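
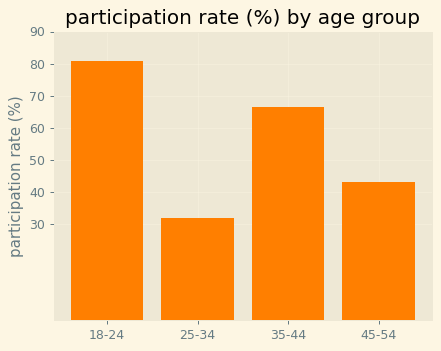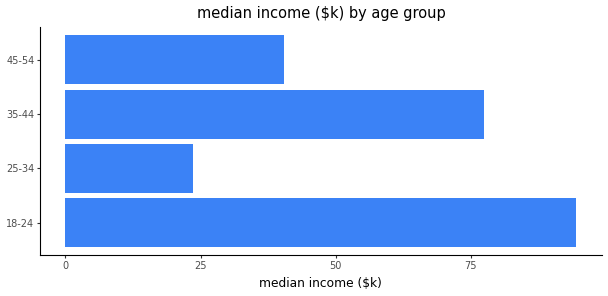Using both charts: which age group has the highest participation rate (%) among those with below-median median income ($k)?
45-54

Chart 2 median median income ($k) ≈ 60; below-median age groups: 25-34, 45-54. Among those, 45-54 has the highest participation rate (%) (≈ 40).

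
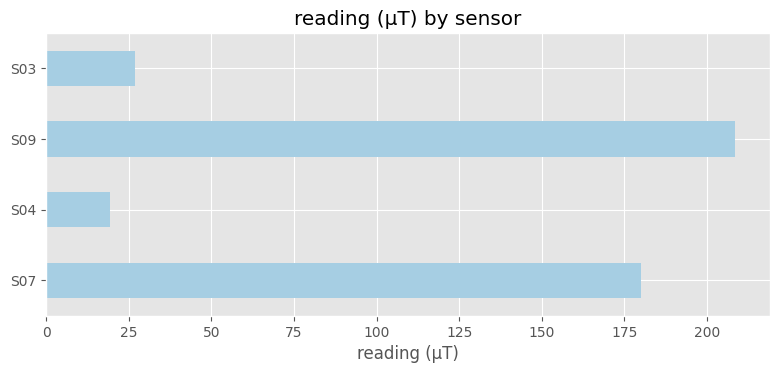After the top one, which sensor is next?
S07

Top 3: S09 ≈ 200, S07 ≈ 180, S03 ≈ 20.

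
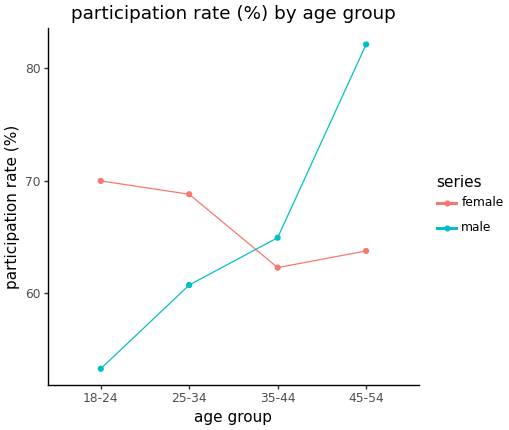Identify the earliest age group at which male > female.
25-34: male ≈ 60 vs female ≈ 70 (not yet); 35-44: male ≈ 65 vs female ≈ 60 (first crossover).

35-44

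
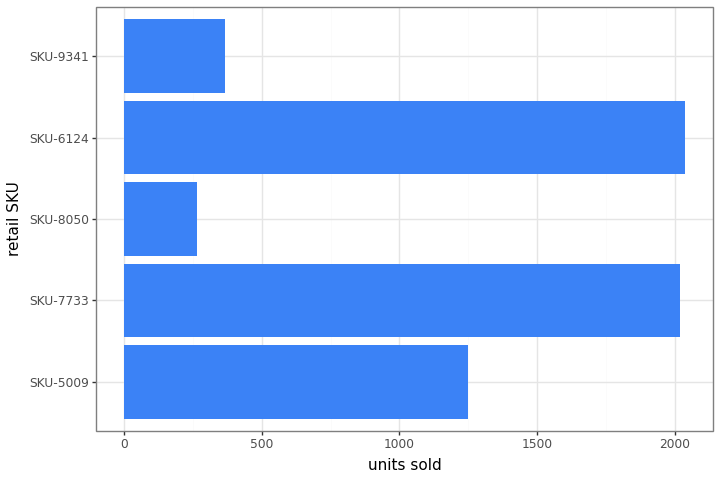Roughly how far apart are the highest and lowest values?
Max SKU-6124 ≈ 2000, min SKU-8050 ≈ 200; range ≈ 1800.

≈ 1800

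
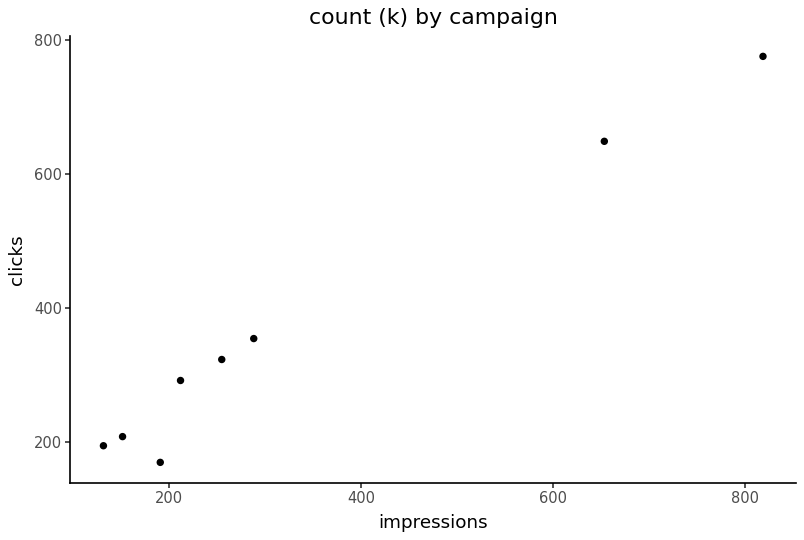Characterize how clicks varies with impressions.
positive, strong

Points are positively correlated; strong (|r| ≈ 1.0).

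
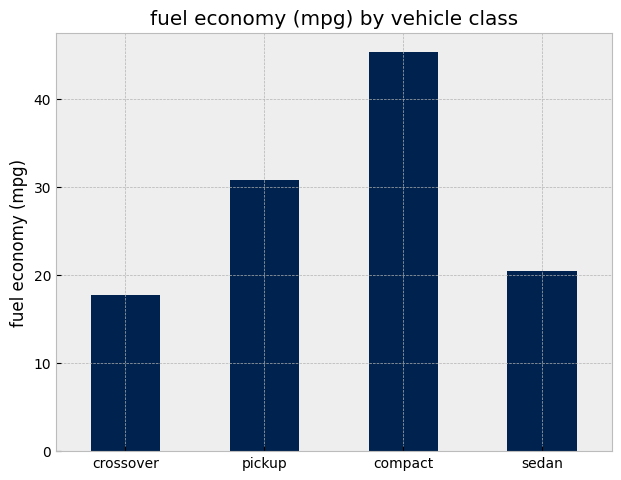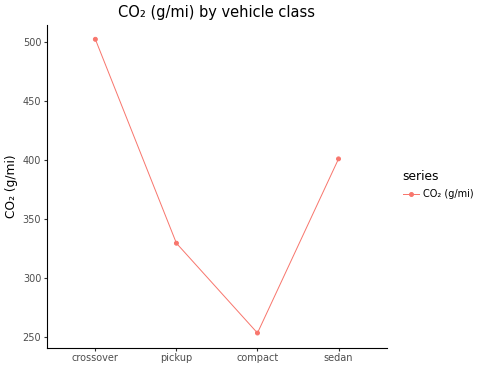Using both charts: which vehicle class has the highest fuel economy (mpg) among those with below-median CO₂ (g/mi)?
compact

Chart 2 median CO₂ (g/mi) ≈ 350; below-median vehicle classes: pickup, compact. Among those, compact has the highest fuel economy (mpg) (≈ 45).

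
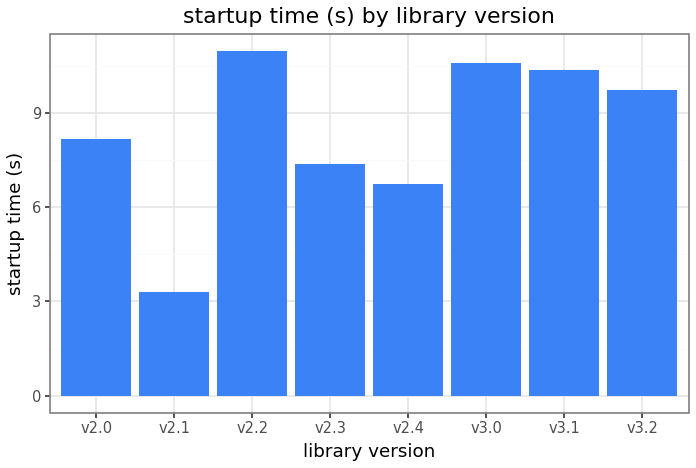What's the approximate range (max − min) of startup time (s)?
Max v2.2 ≈ 11, min v2.1 ≈ 3; range ≈ 8.

≈ 8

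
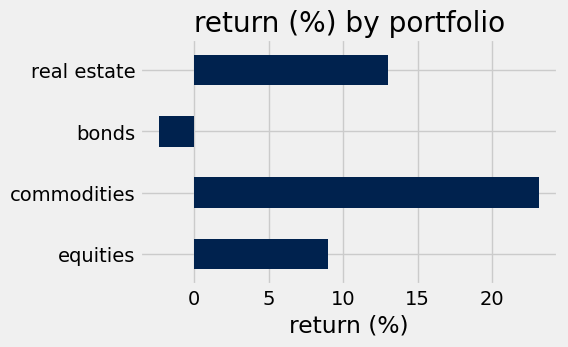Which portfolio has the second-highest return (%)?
Top 3: commodities ≈ 25, real estate ≈ 15, equities ≈ 10.

real estate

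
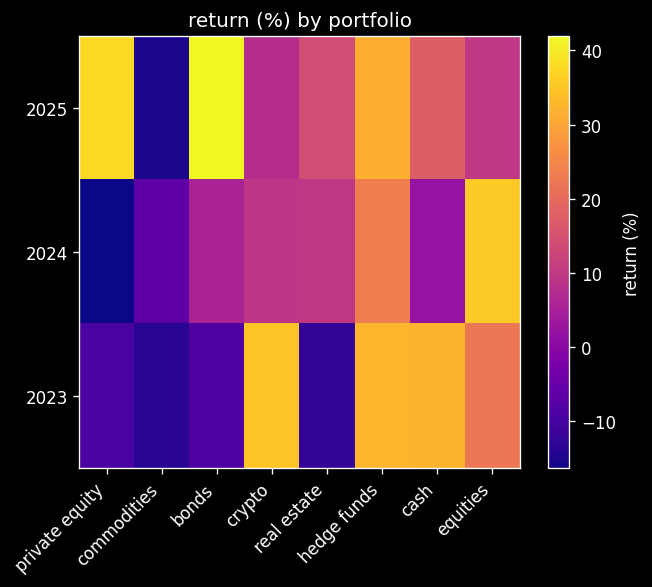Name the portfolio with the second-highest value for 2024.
hedge funds

Top 3 for 2024: equities ≈ 35, hedge funds ≈ 25, real estate ≈ 10.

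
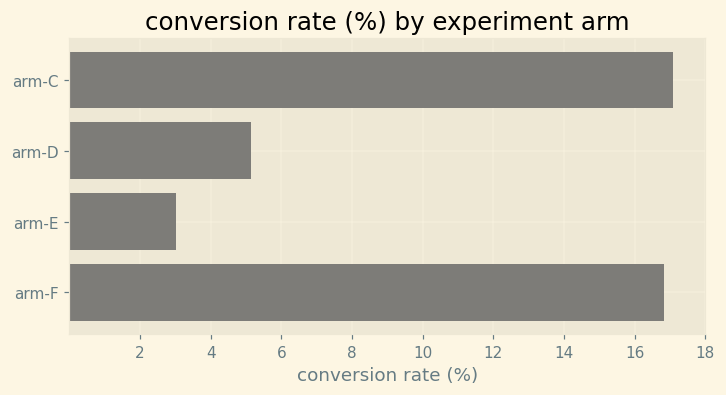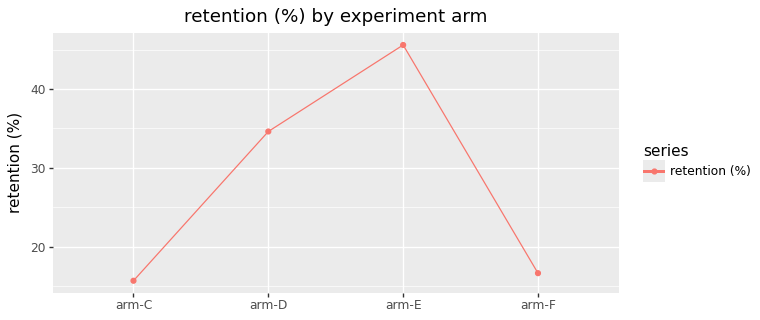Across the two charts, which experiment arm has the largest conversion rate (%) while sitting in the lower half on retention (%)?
Chart 2 median retention (%) ≈ 25; below-median experiment arms: arm-C, arm-F. Among those, arm-C has the highest conversion rate (%) (≈ 18).

arm-C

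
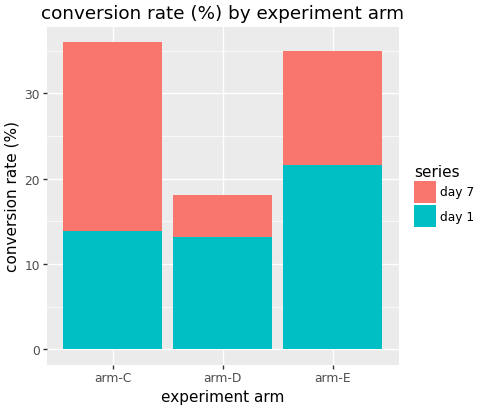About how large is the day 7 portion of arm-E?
≈ 15

day 7 top ≈ 35, bottom ≈ 20; segment ≈ 15.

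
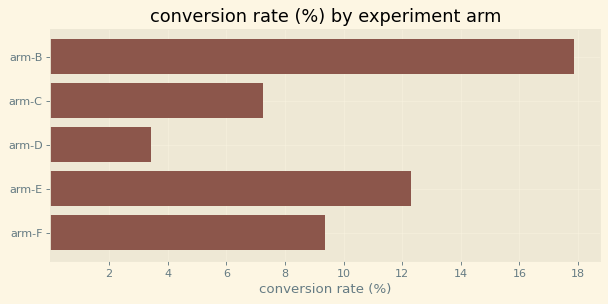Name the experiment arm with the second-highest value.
Top 3: arm-B ≈ 18, arm-E ≈ 12, arm-F ≈ 10.

arm-E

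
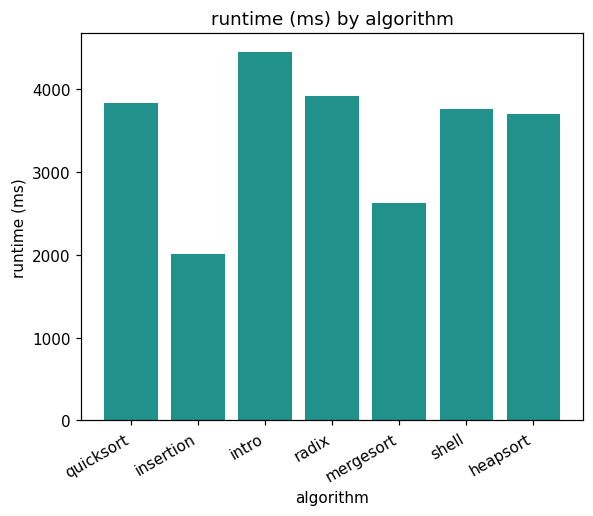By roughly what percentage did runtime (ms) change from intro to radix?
≈ -11.1%

intro ≈ 4500, radix ≈ 4000; (4000 − 4500) / 4500 ≈ -11.1%.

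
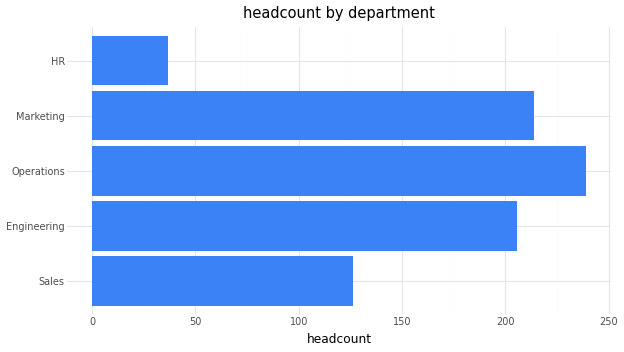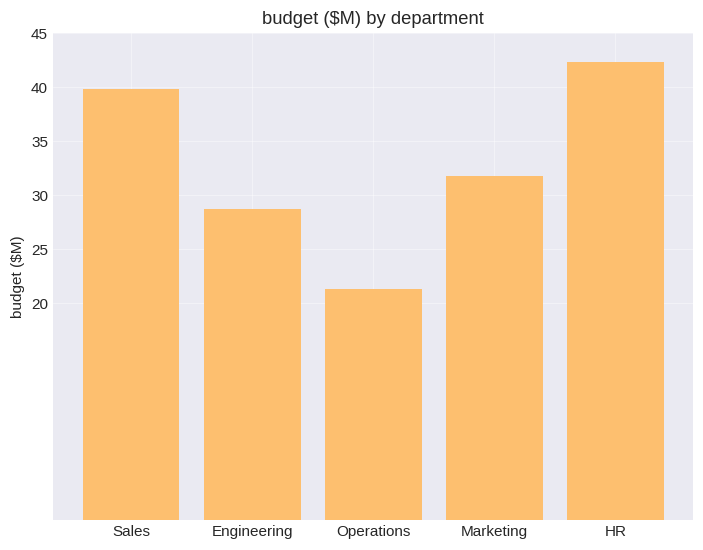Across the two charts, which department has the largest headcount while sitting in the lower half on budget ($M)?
Chart 2 median budget ($M) ≈ 30; below-median departments: Engineering, Operations. Among those, Operations has the highest headcount (≈ 250).

Operations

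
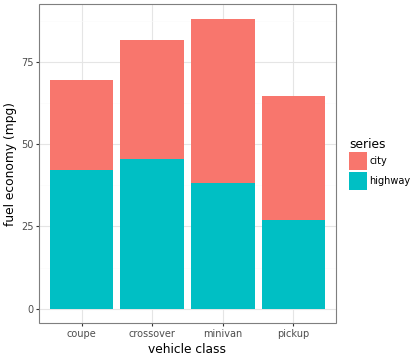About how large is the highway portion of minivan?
highway top ≈ 40, bottom ≈ 0; segment ≈ 40.

≈ 40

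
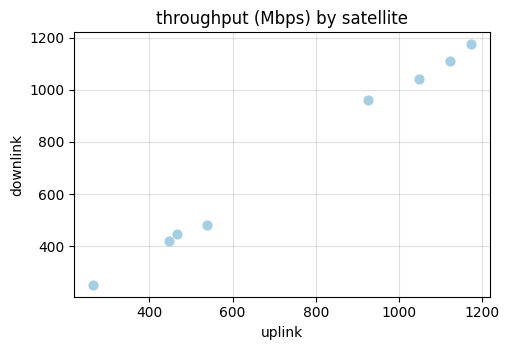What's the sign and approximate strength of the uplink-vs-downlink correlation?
positive, strong

Points are positively correlated; strong (|r| ≈ 1.0).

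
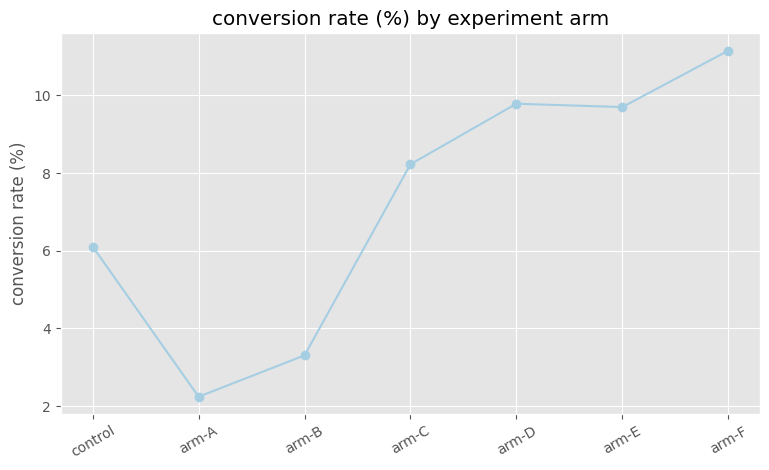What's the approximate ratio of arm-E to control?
≈ 1.67×

arm-E ≈ 10, control ≈ 6; 10/6 ≈ 1.67.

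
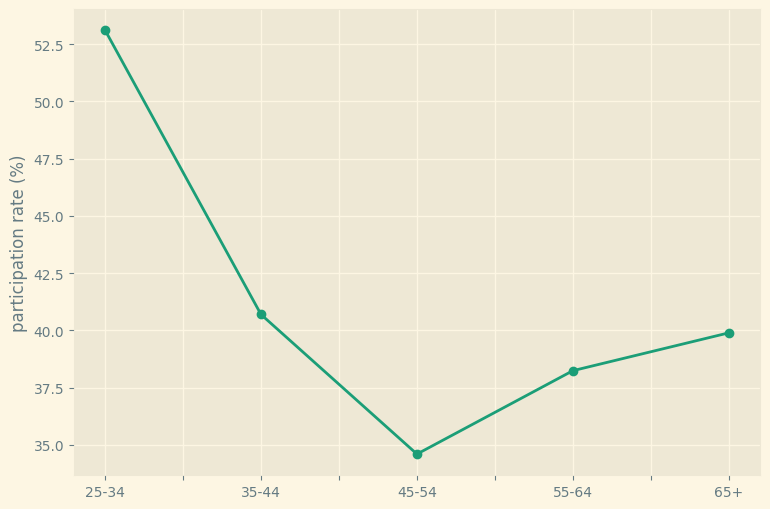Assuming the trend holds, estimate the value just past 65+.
Last three: 34, 38, 40 → slope ≈ 3/step → next ≈ 43.

≈ 43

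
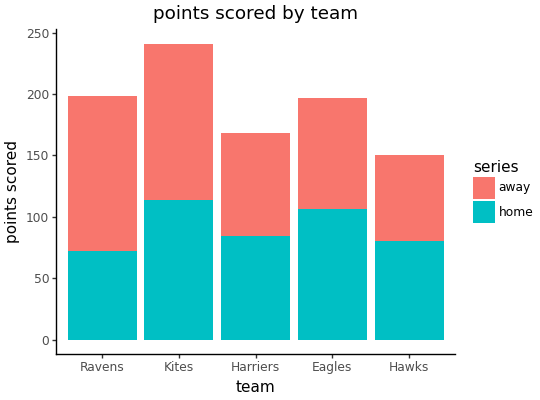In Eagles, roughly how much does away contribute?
away top ≈ 200, bottom ≈ 100; segment ≈ 100.

≈ 100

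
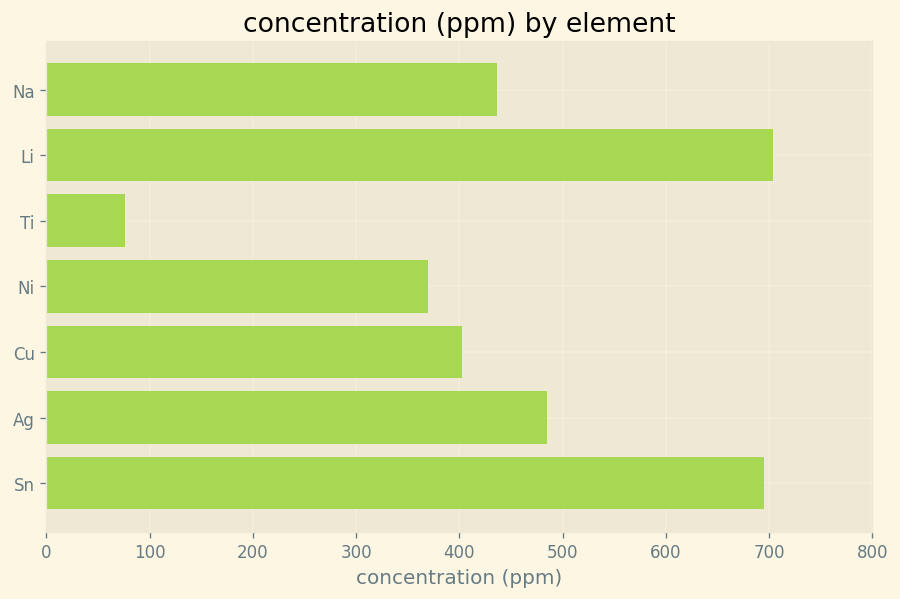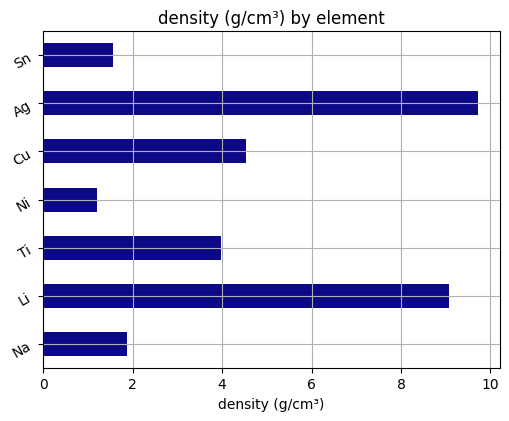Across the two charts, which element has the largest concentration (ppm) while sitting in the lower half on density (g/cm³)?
Chart 2 median density (g/cm³) ≈ 4; below-median elements: Na, Ni, Sn. Among those, Sn has the highest concentration (ppm) (≈ 700).

Sn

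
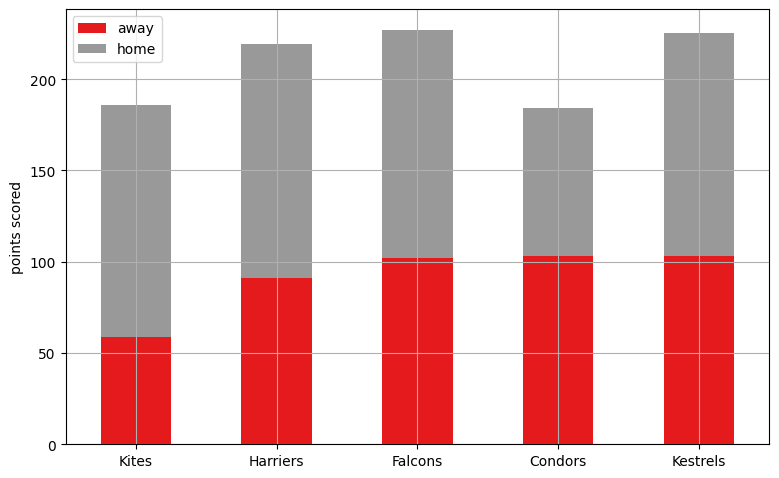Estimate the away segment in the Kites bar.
≈ 60

away top ≈ 60, bottom ≈ 0; segment ≈ 60.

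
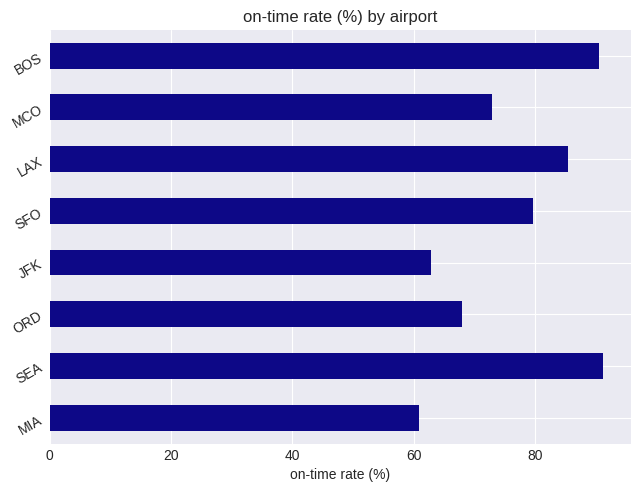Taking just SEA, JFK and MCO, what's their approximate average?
≈ 73

(90 + 60 + 70) / 3 ≈ 73.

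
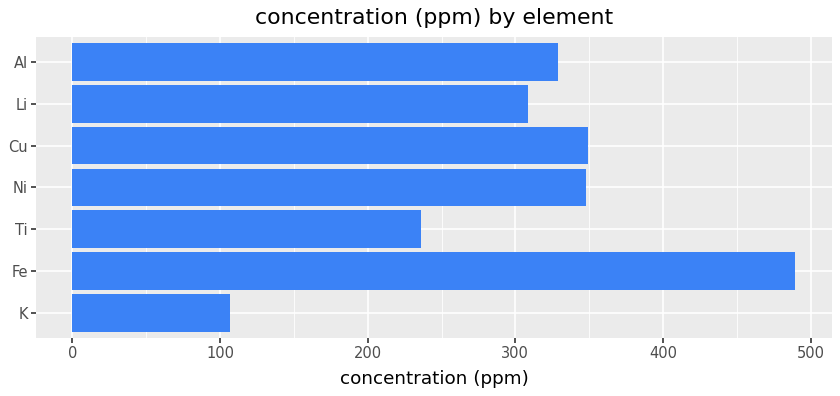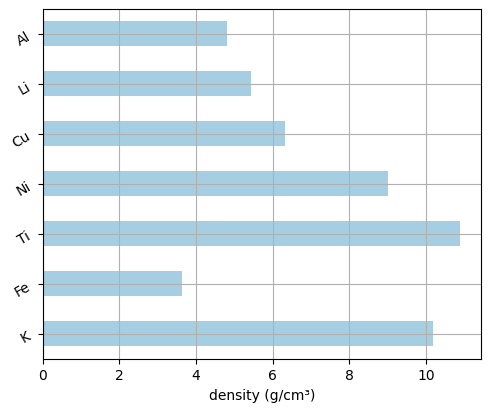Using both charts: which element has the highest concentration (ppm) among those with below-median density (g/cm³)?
Fe

Chart 2 median density (g/cm³) ≈ 6; below-median elements: Fe, Li, Al. Among those, Fe has the highest concentration (ppm) (≈ 500).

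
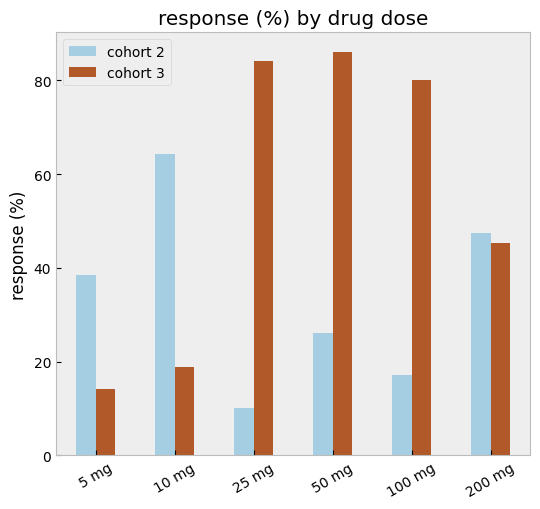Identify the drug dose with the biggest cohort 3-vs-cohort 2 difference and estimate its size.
25 mg: cohort 3 ≈ 80, cohort 2 ≈ 10 → gap ≈ 70. Next-largest (100 mg) is only ≈ 60.

25 mg, ≈ 70 %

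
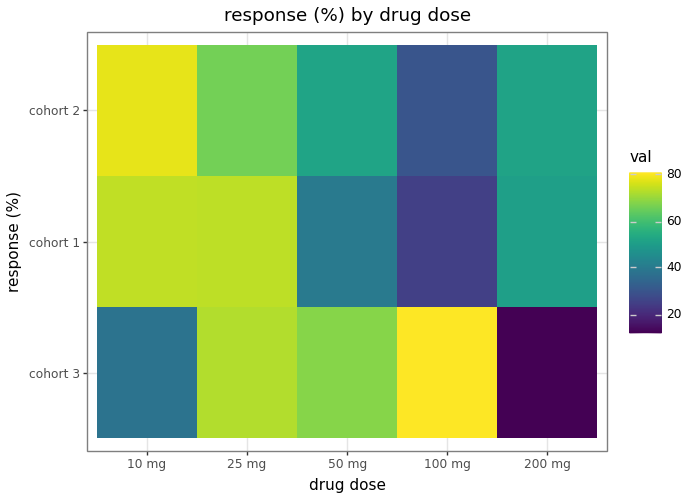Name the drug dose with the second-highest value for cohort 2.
25 mg

Top 3 for cohort 2: 10 mg ≈ 80, 25 mg ≈ 70, 50 mg ≈ 50.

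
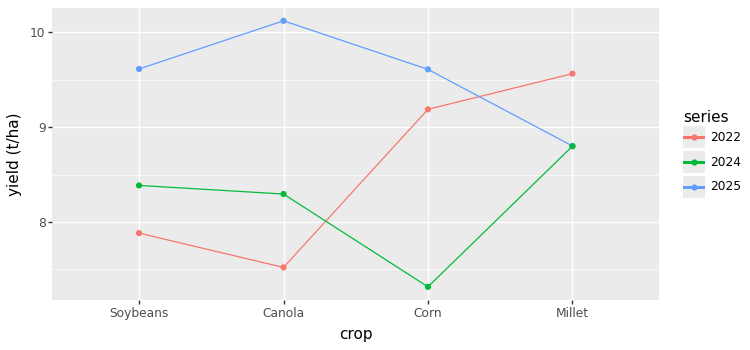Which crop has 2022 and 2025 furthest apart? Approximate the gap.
Canola, ≈ 2.5 t/ha

Canola: 2022 ≈ 7.5, 2025 ≈ 10.0 → gap ≈ 2.5. Next-largest (Soybeans) is only ≈ 1.5.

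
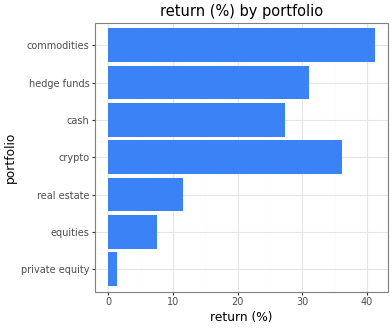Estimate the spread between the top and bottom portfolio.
≈ 40

Max commodities ≈ 40, min private equity ≈ 0; range ≈ 40.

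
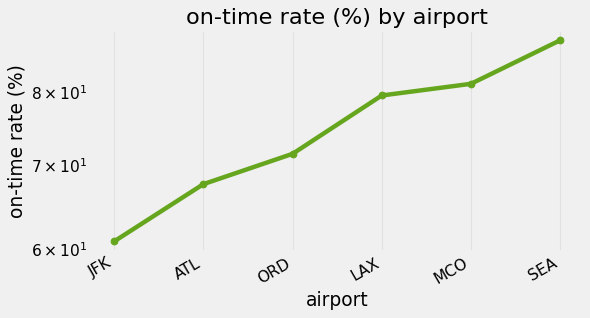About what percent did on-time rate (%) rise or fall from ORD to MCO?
≈ +14.3%

ORD ≈ 70, MCO ≈ 80; (80 − 70) / 70 ≈ +14.3%.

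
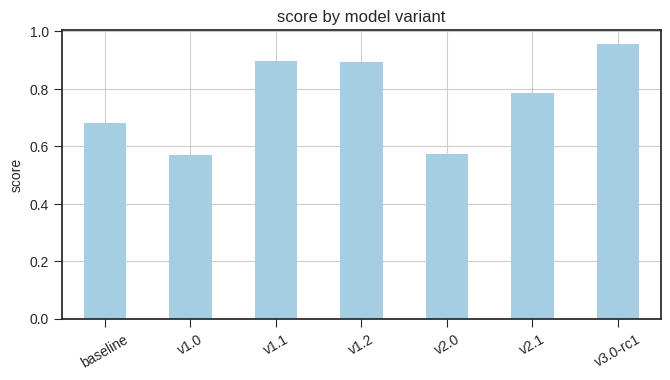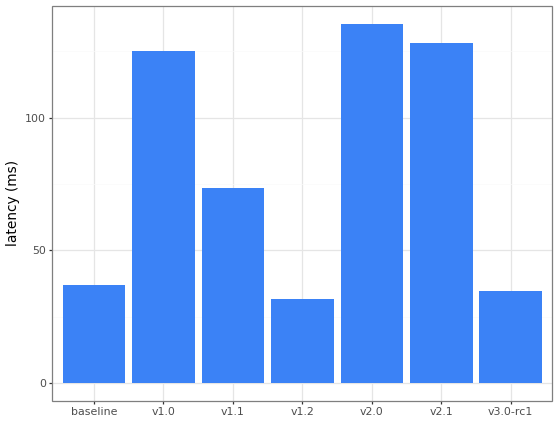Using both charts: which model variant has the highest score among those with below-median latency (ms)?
v3.0-rc1

Chart 2 median latency (ms) ≈ 80; below-median model variants: baseline, v1.2, v3.0-rc1. Among those, v3.0-rc1 has the highest score (≈ 1).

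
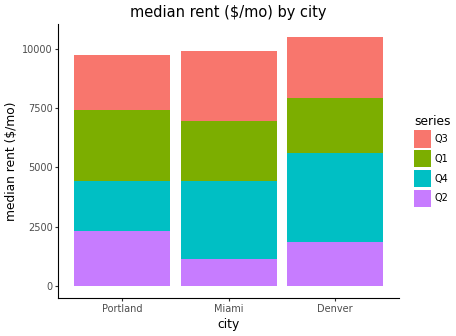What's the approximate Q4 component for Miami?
Q4 top ≈ 4000, bottom ≈ 1000; segment ≈ 3000.

≈ 3000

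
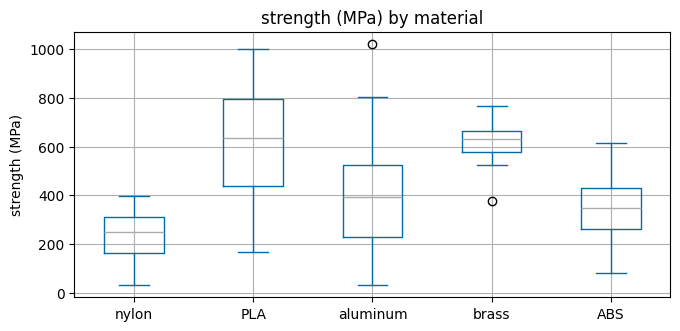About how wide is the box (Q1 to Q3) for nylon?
≈ 150

Q3 ≈ 300, Q1 ≈ 150; IQR ≈ 150.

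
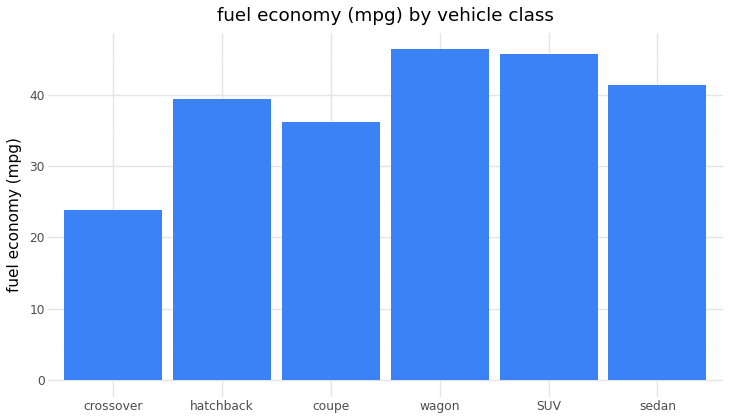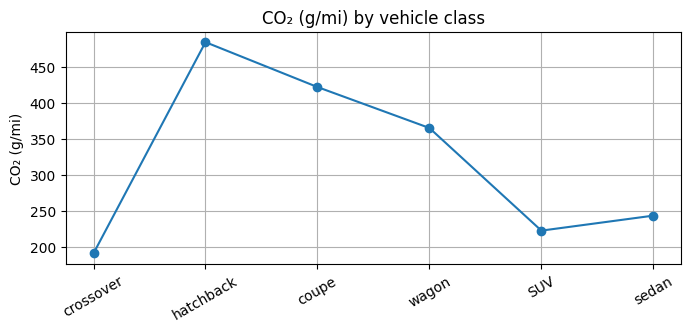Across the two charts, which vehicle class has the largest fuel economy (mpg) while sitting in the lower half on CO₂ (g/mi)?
SUV

Chart 2 median CO₂ (g/mi) ≈ 300; below-median vehicle classes: crossover, SUV, sedan. Among those, SUV has the highest fuel economy (mpg) (≈ 45).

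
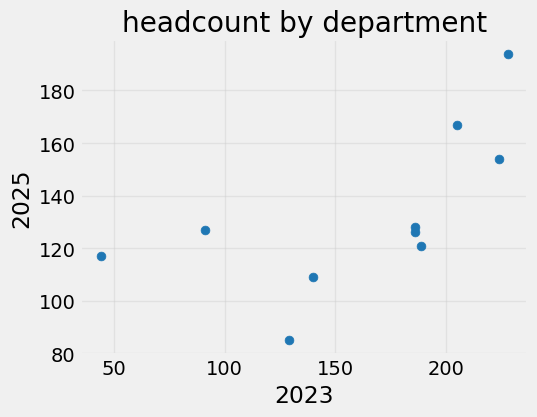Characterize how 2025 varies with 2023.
positive, moderate

Points are positively correlated; moderate (|r| ≈ 0.6).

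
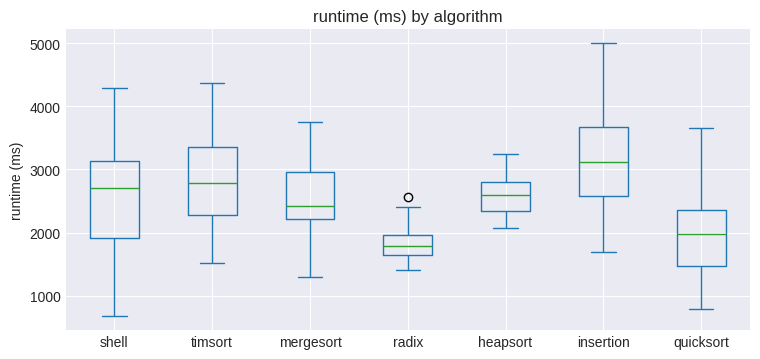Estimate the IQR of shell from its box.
Q3 ≈ 3200, Q1 ≈ 2000; IQR ≈ 1200.

≈ 1200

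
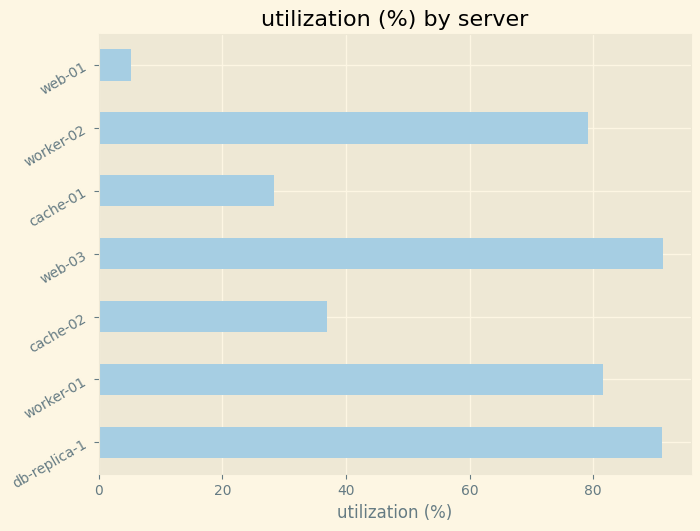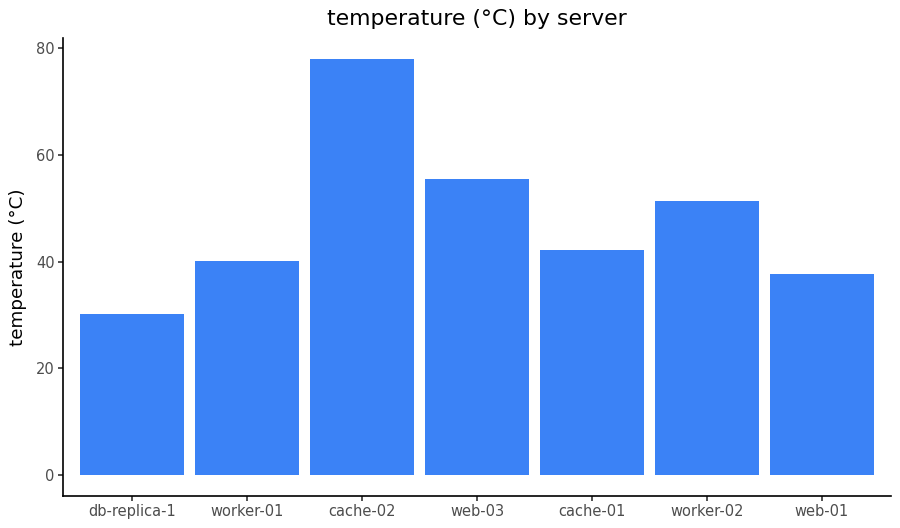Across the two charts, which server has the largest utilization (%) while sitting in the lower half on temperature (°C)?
Chart 2 median temperature (°C) ≈ 40; below-median servers: db-replica-1, worker-01, web-01. Among those, db-replica-1 has the highest utilization (%) (≈ 90).

db-replica-1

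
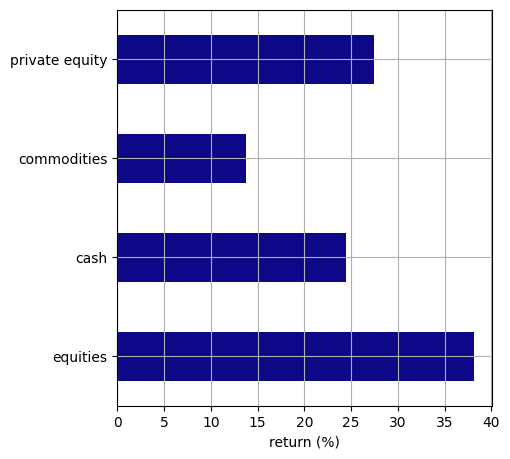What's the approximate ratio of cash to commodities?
≈ 1.67×

cash ≈ 25, commodities ≈ 15; 25/15 ≈ 1.67.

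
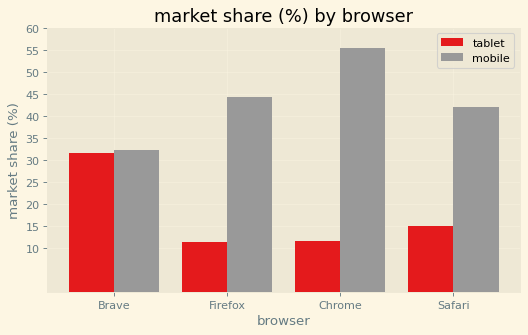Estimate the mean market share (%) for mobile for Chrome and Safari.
(55 + 40) / 2 ≈ 48.

≈ 48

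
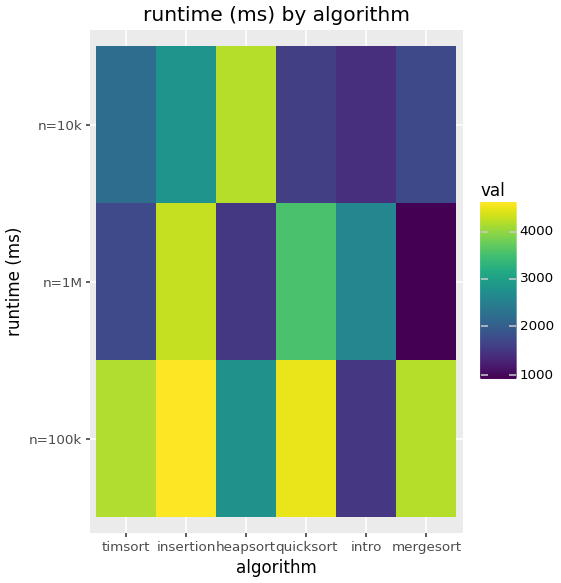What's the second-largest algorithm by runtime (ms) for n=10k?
Top 3 for n=10k: heapsort ≈ 4000, insertion ≈ 3000, timsort ≈ 2000.

insertion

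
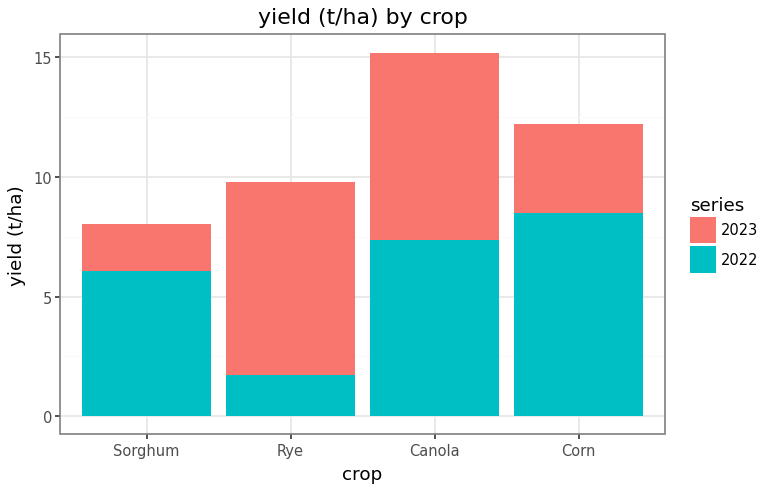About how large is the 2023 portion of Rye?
2023 top ≈ 10, bottom ≈ 2; segment ≈ 8.

≈ 8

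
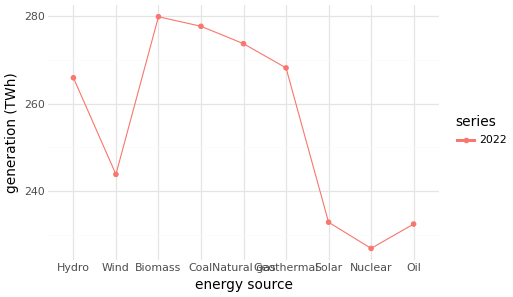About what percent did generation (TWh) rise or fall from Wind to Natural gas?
≈ +12.2%

Wind ≈ 245, Natural gas ≈ 275; (275 − 245) / 245 ≈ +12.2%.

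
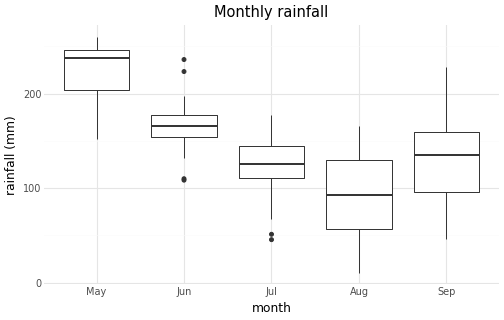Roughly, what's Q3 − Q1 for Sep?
Q3 ≈ 160, Q1 ≈ 100; IQR ≈ 60.

≈ 60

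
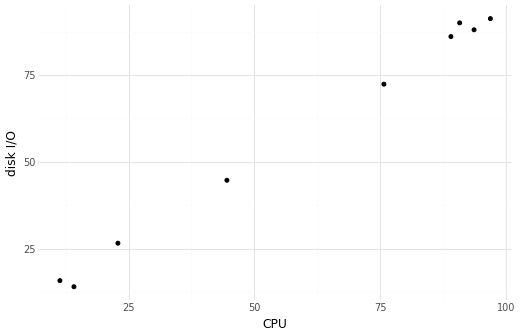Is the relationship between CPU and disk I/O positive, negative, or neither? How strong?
Points are positively correlated; strong (|r| ≈ 1.0).

positive, strong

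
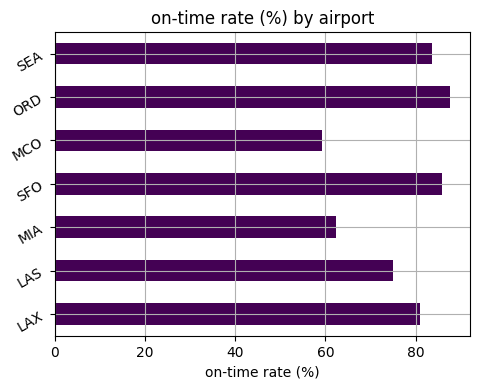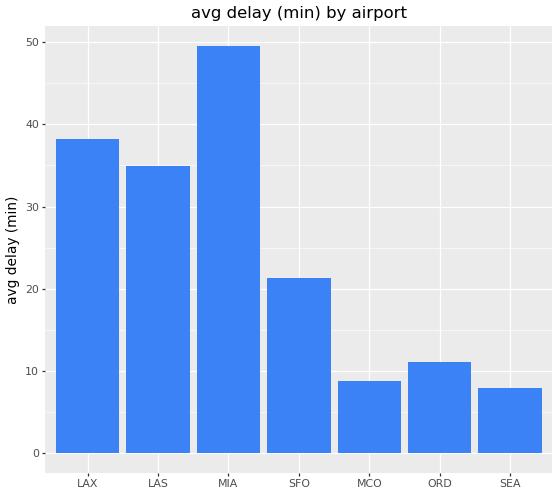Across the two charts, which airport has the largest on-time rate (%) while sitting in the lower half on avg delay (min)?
Chart 2 median avg delay (min) ≈ 20; below-median airports: MCO, ORD, SEA. Among those, ORD has the highest on-time rate (%) (≈ 90).

ORD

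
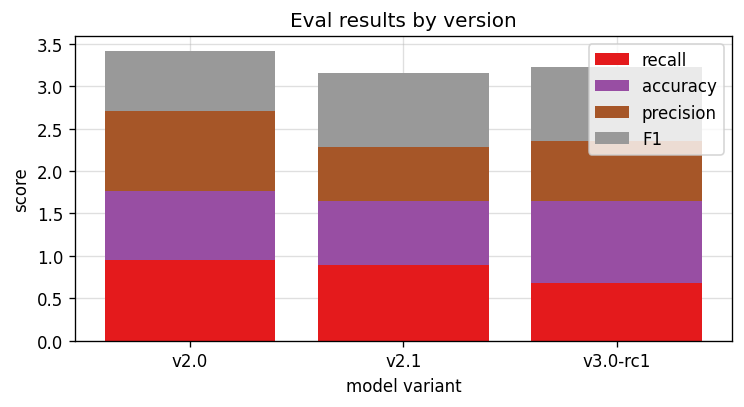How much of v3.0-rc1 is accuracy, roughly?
accuracy top ≈ 1.5, bottom ≈ 0.5; segment ≈ 1.0.

≈ 1.0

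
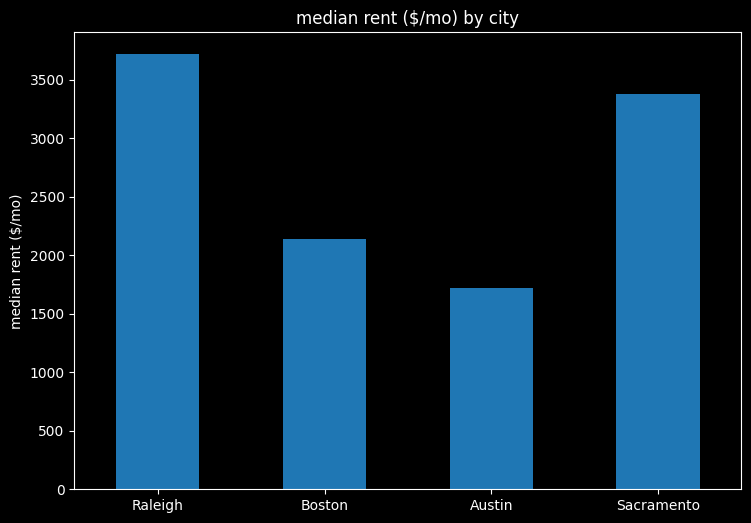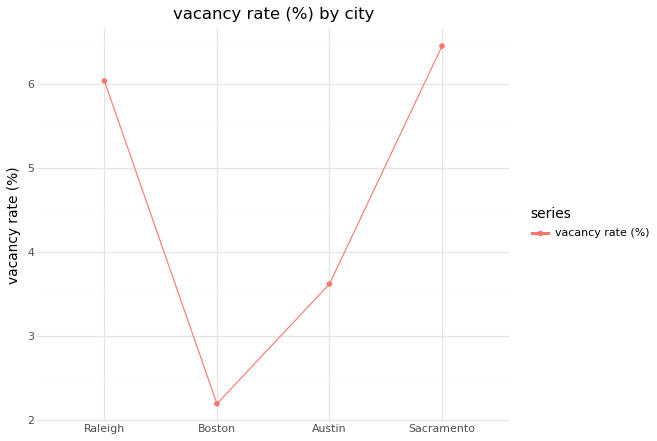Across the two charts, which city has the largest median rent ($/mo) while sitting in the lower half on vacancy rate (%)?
Boston

Chart 2 median vacancy rate (%) ≈ 5; below-median cities: Boston, Austin. Among those, Boston has the highest median rent ($/mo) (≈ 2000).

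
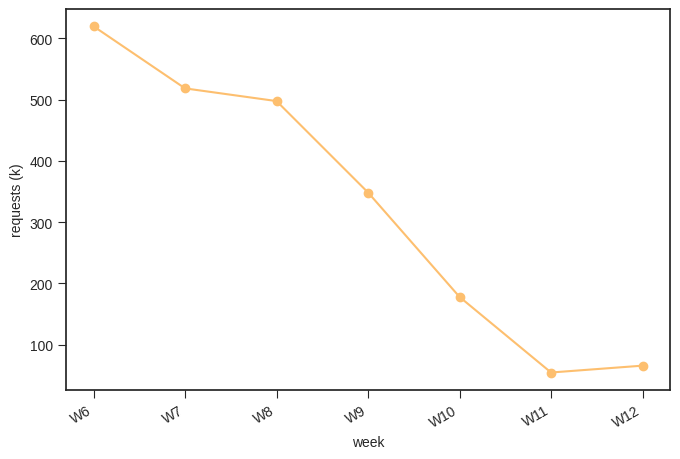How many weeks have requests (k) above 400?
3

Above 400: W6, W7, W8.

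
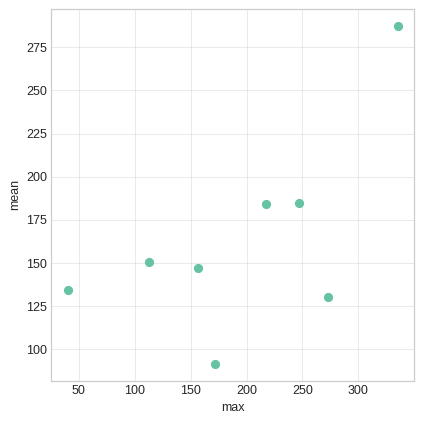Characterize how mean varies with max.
positive, moderate

Points are positively correlated; moderate (|r| ≈ 0.6).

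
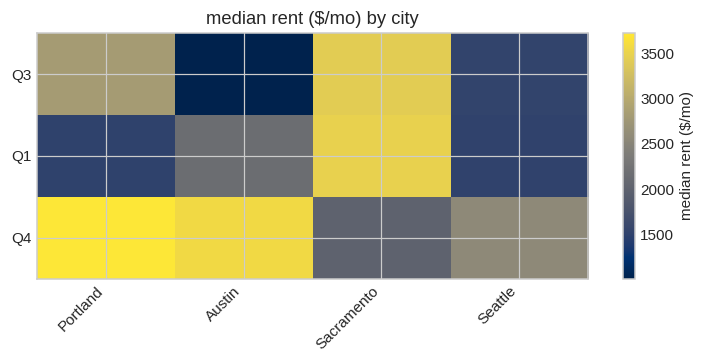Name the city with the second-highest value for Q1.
Top 3 for Q1: Sacramento ≈ 3500, Austin ≈ 2000, Seattle ≈ 1500.

Austin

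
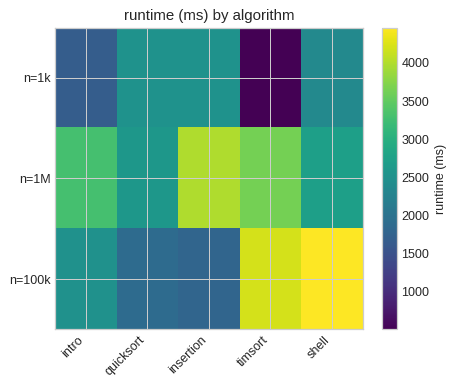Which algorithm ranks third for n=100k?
intro

Top 4 for n=100k: shell ≈ 4500, timsort ≈ 4000, intro ≈ 2500, quicksort ≈ 2000.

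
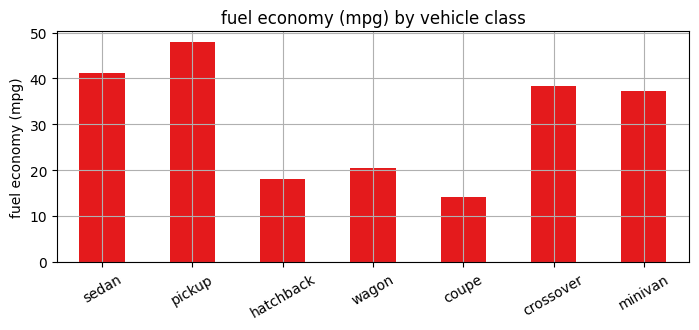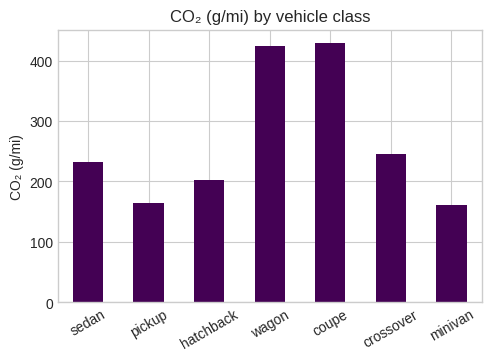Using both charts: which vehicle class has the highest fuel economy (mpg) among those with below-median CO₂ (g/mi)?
Chart 2 median CO₂ (g/mi) ≈ 250; below-median vehicle classes: pickup, hatchback, minivan. Among those, pickup has the highest fuel economy (mpg) (≈ 50).

pickup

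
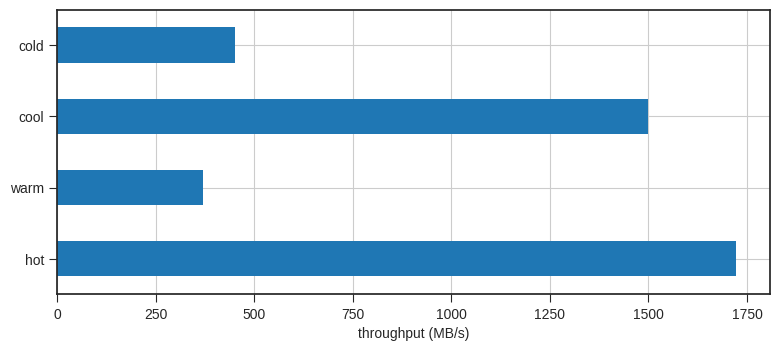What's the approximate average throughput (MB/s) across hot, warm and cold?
≈ 867

(1800 + 400 + 400) / 3 ≈ 867.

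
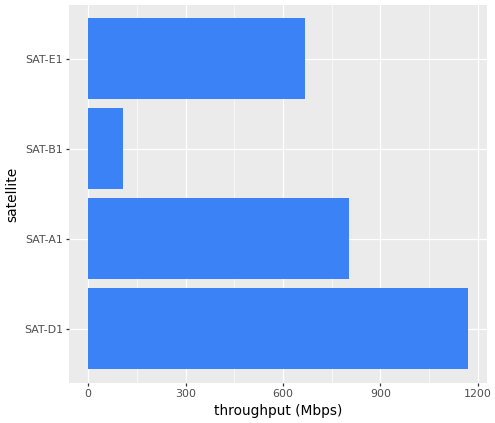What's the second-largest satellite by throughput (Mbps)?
Top 3: SAT-D1 ≈ 1200, SAT-A1 ≈ 800, SAT-E1 ≈ 700.

SAT-A1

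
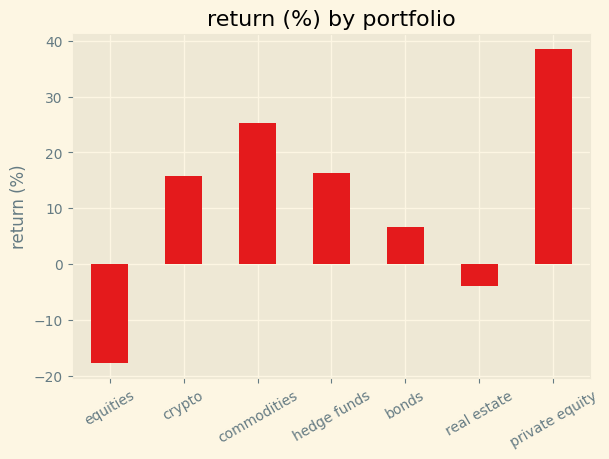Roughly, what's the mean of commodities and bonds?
(25 + 5) / 2 ≈ 15.

≈ 15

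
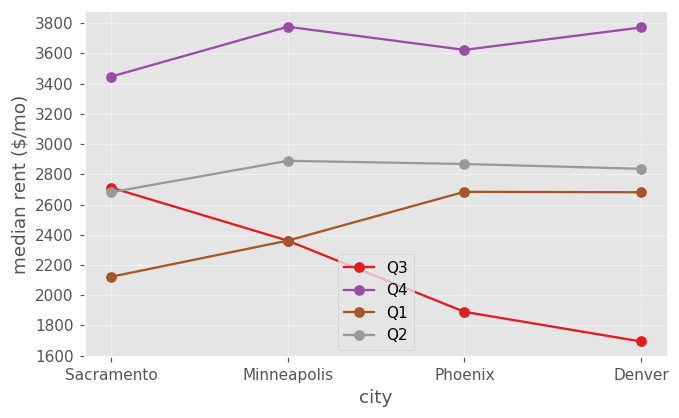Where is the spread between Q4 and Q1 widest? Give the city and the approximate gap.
Minneapolis, ≈ 1400 $/mo

Minneapolis: Q4 ≈ 3800, Q1 ≈ 2400 → gap ≈ 1400. Next-largest (Sacramento) is only ≈ 1200.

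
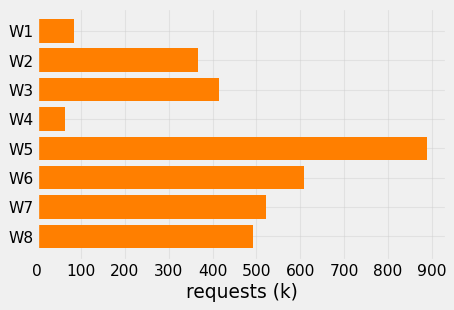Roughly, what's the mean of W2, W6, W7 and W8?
(400 + 600 + 500 + 500) / 4 ≈ 500.

≈ 500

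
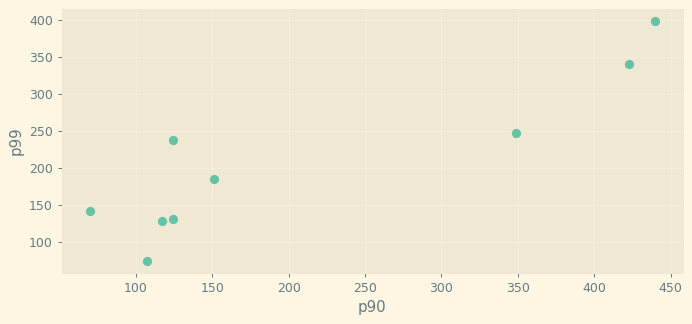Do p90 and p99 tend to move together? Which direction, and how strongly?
positive, strong

Points are positively correlated; strong (|r| ≈ 0.9).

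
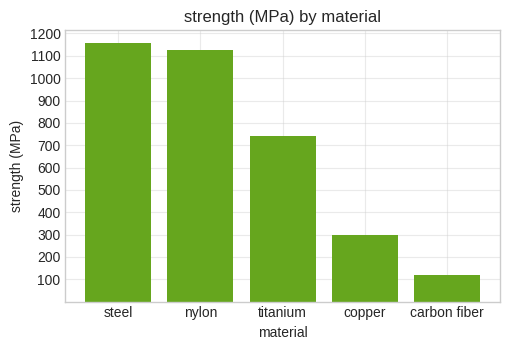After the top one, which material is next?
Top 3: steel ≈ 1200, nylon ≈ 1100, titanium ≈ 700.

nylon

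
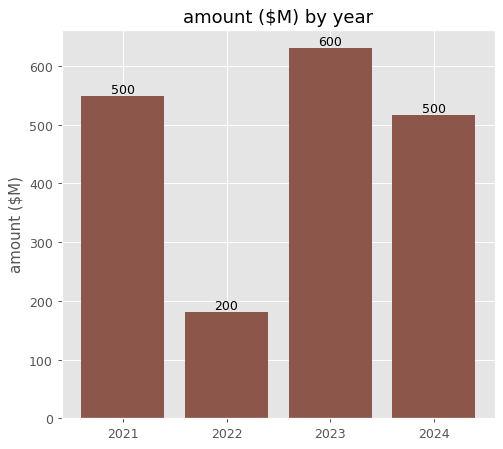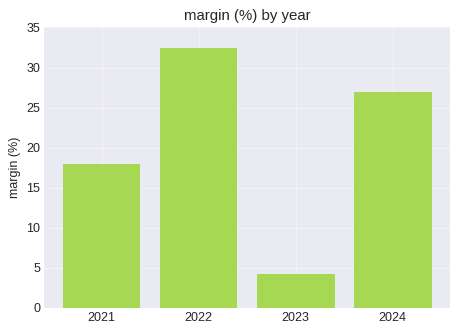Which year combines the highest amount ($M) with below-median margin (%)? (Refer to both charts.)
2023

Chart 2 median margin (%) ≈ 20; below-median years: 2021, 2023. Among those, 2023 has the highest amount ($M) (≈ 600).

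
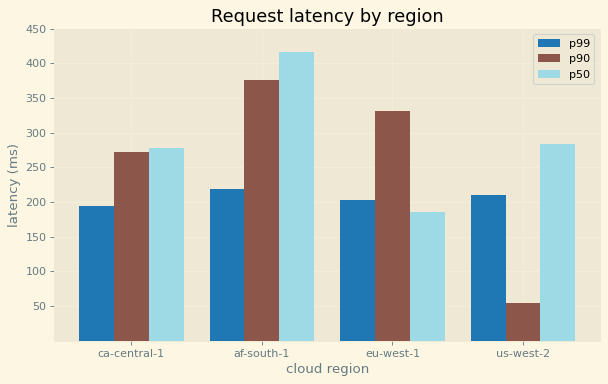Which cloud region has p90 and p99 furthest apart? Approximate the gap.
af-south-1, ≈ 200 ms

af-south-1: p90 ≈ 400, p99 ≈ 200 → gap ≈ 200. Next-largest (us-west-2) is only ≈ 150.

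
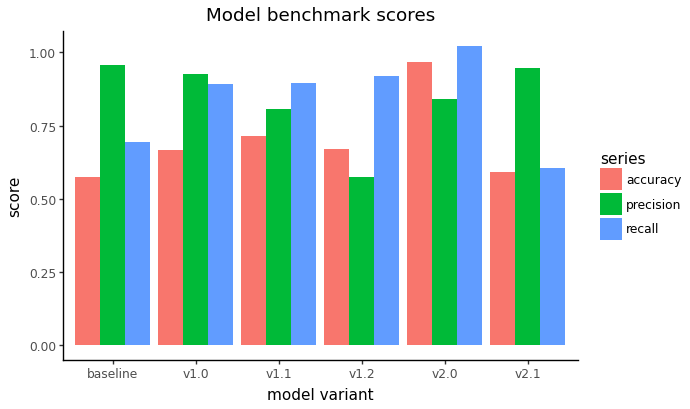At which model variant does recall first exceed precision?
v1.1

v1.0: recall ≈ 0.9 vs precision ≈ 0.9 (not yet); v1.1: recall ≈ 0.9 vs precision ≈ 0.8 (first crossover).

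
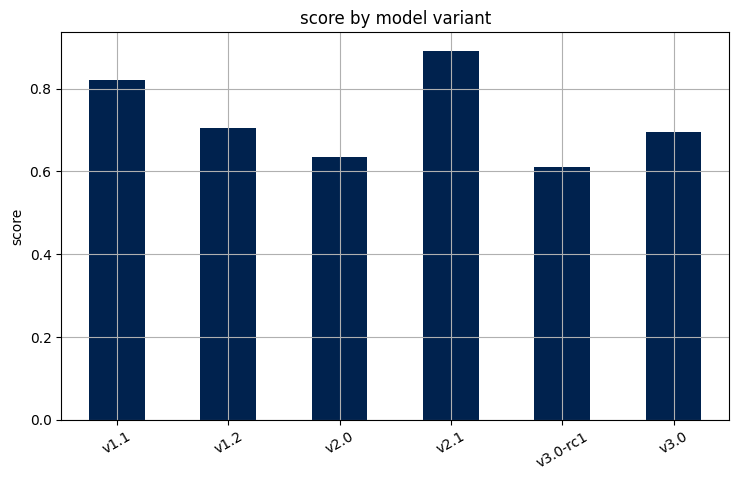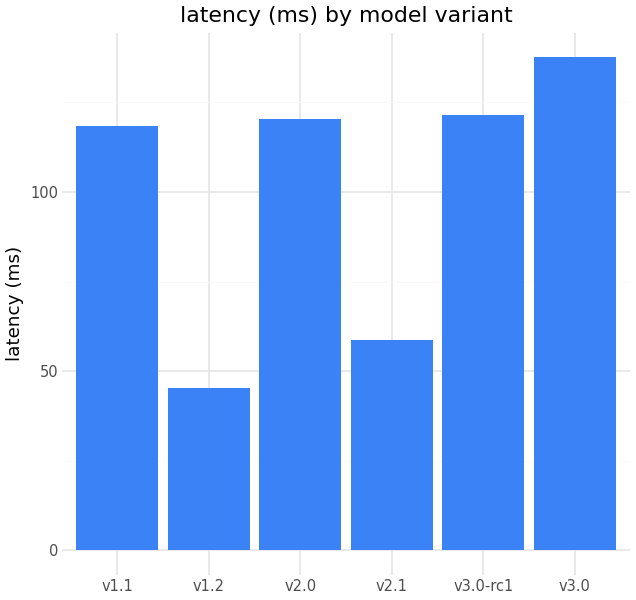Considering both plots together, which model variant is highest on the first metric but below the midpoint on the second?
v2.1

Chart 2 median latency (ms) ≈ 120; below-median model variants: v1.1, v1.2, v2.1. Among those, v2.1 has the highest score (≈ 0.9).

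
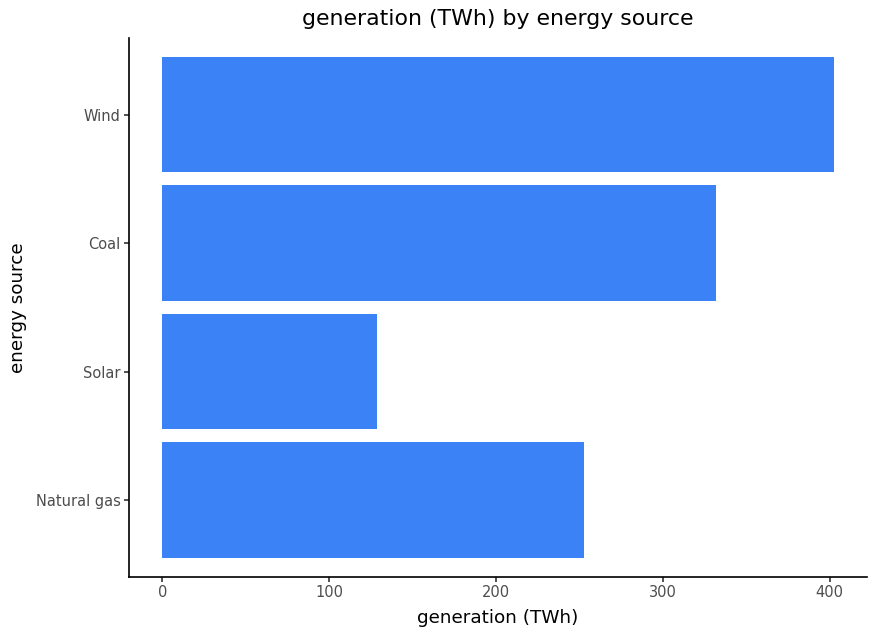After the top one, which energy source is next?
Coal

Top 3: Wind ≈ 400, Coal ≈ 350, Natural gas ≈ 250.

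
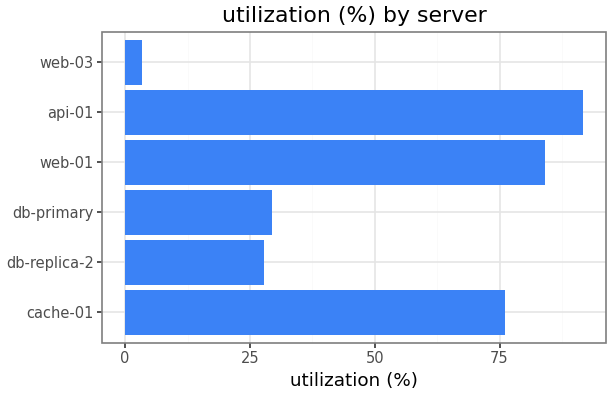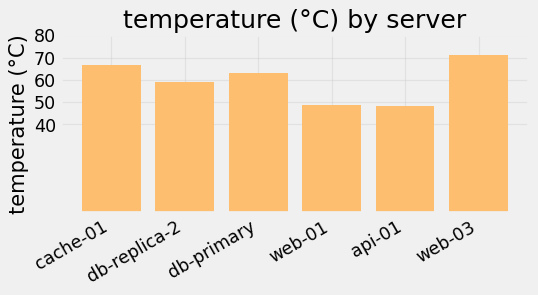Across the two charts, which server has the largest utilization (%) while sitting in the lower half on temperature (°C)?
Chart 2 median temperature (°C) ≈ 60; below-median servers: db-replica-2, web-01, api-01. Among those, api-01 has the highest utilization (%) (≈ 90).

api-01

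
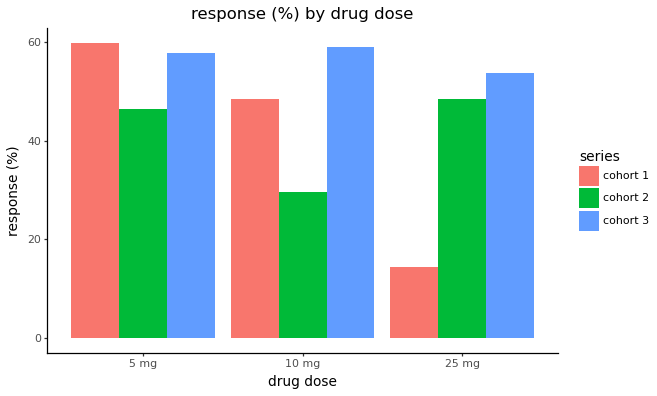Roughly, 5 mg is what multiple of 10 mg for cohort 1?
5 mg ≈ 60, 10 mg ≈ 50; 60/50 ≈ 1.2.

≈ 1.2×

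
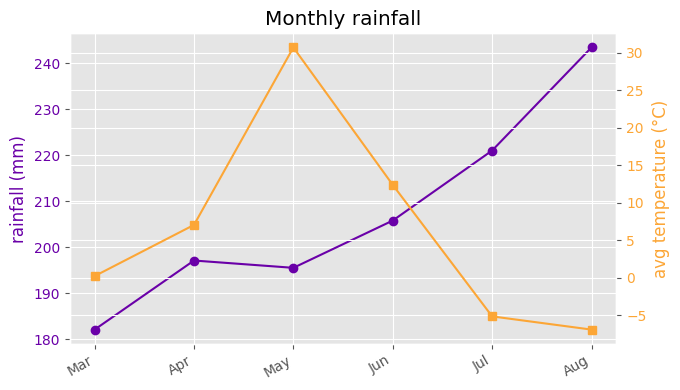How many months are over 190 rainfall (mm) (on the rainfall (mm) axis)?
Above 190: Apr, May, Jun, Jul, Aug.

5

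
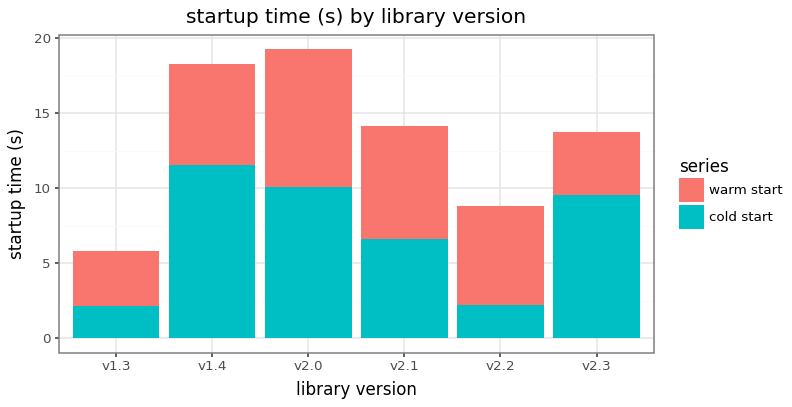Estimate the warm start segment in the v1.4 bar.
≈ 6

warm start top ≈ 18, bottom ≈ 12; segment ≈ 6.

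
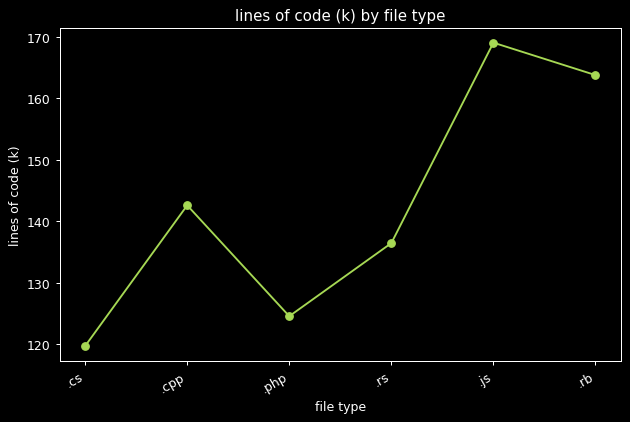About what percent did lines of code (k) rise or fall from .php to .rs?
≈ +8%

.php ≈ 125, .rs ≈ 135; (135 − 125) / 125 ≈ +8%.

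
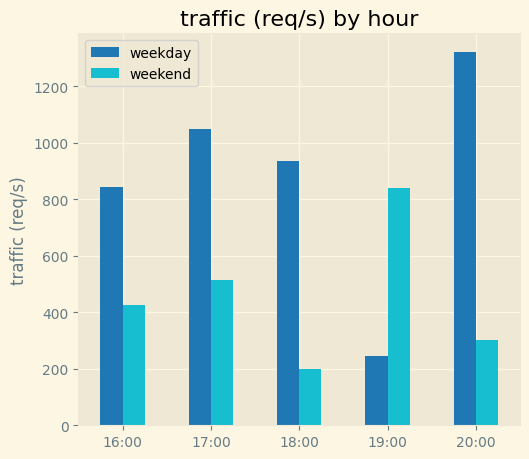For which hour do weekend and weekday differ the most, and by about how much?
20:00: weekend ≈ 400, weekday ≈ 1400 → gap ≈ 1000. Next-largest (18:00) is only ≈ 800.

20:00, ≈ 1000 req/s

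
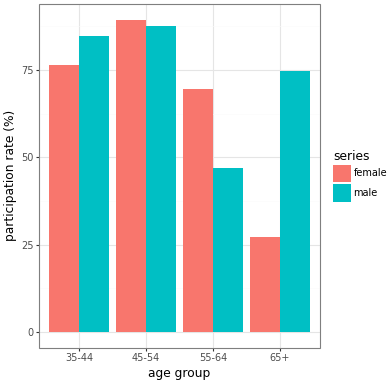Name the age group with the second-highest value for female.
Top 3 for female: 45-54 ≈ 90, 35-44 ≈ 80, 55-64 ≈ 70.

35-44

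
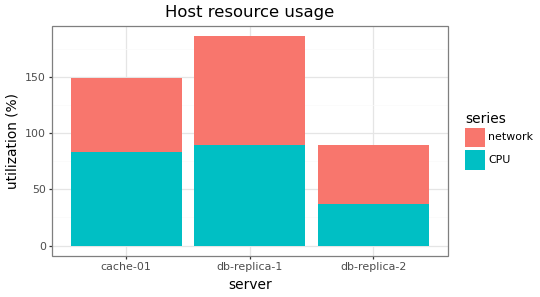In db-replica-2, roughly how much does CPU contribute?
≈ 40

CPU top ≈ 40, bottom ≈ 0; segment ≈ 40.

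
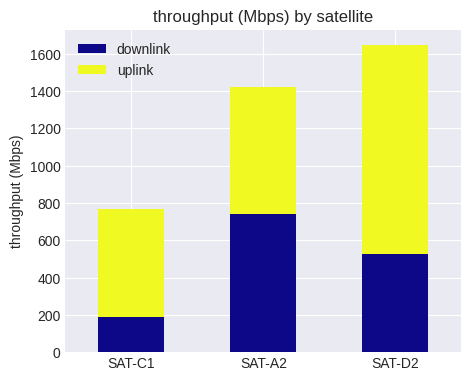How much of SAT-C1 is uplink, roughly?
uplink top ≈ 800, bottom ≈ 200; segment ≈ 600.

≈ 600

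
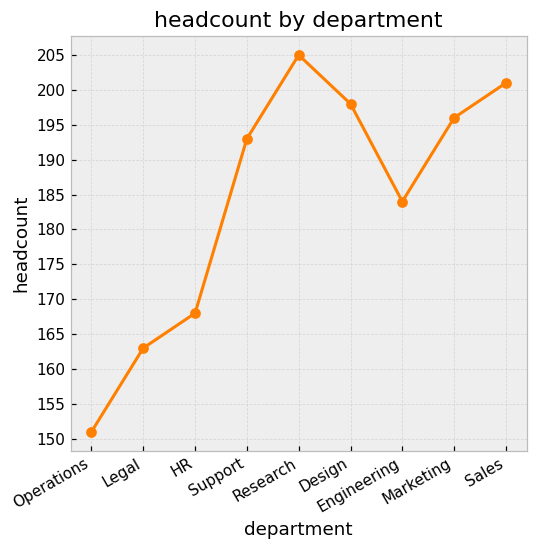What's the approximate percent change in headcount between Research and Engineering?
≈ -9.8%

Research ≈ 205, Engineering ≈ 185; (185 − 205) / 205 ≈ -9.8%.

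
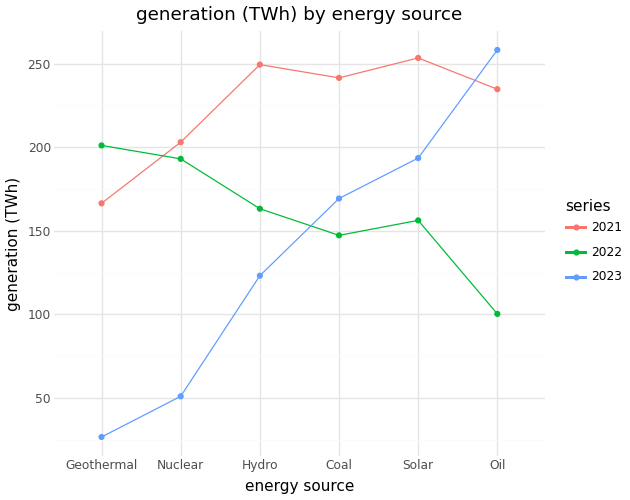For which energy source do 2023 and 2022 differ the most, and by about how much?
Geothermal: 2023 ≈ 20, 2022 ≈ 200 → gap ≈ 180. Next-largest (Oil) is only ≈ 160.

Geothermal, ≈ 180 TWh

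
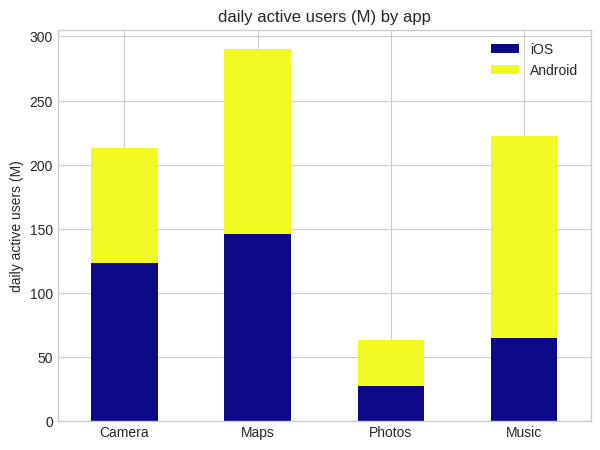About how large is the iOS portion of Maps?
iOS top ≈ 150, bottom ≈ 0; segment ≈ 150.

≈ 150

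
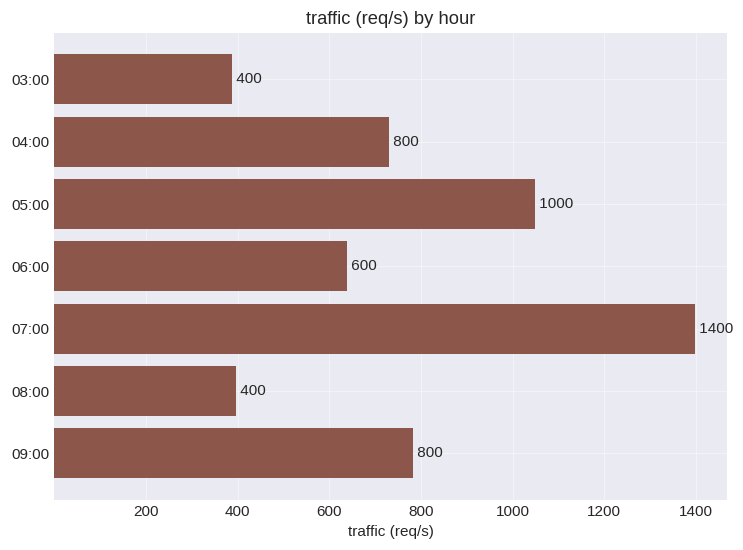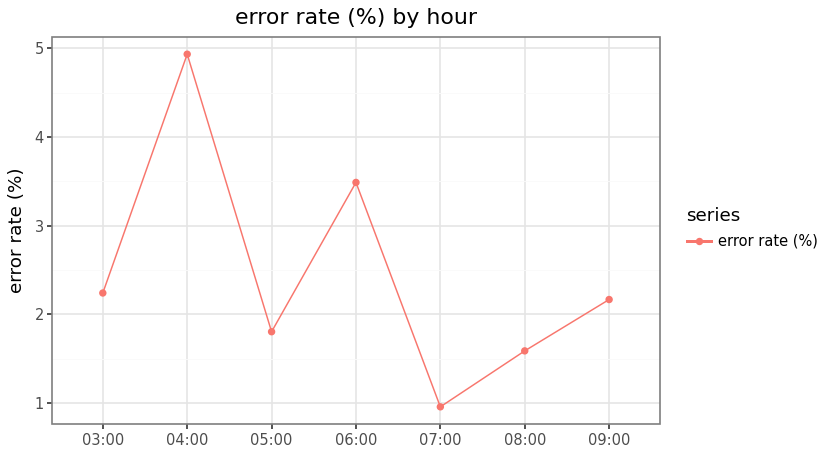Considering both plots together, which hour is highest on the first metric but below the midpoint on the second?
Chart 2 median error rate (%) ≈ 2; below-median hours: 05:00, 07:00, 08:00. Among those, 07:00 has the highest traffic (req/s) (≈ 1400).

07:00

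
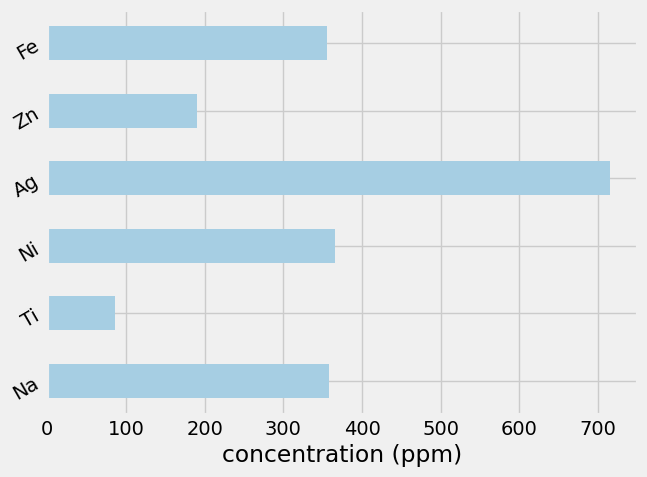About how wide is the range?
≈ 600

Max Ag ≈ 700, min Ti ≈ 100; range ≈ 600.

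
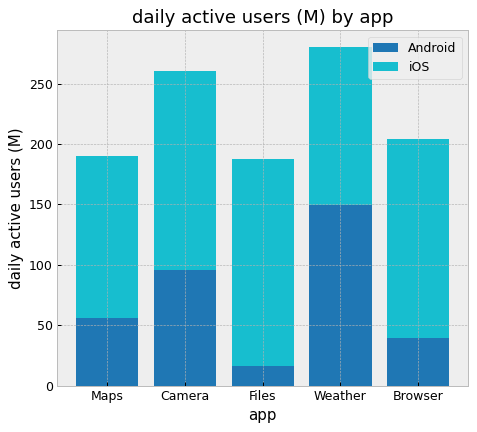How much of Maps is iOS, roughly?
iOS top ≈ 200, bottom ≈ 50; segment ≈ 150.

≈ 150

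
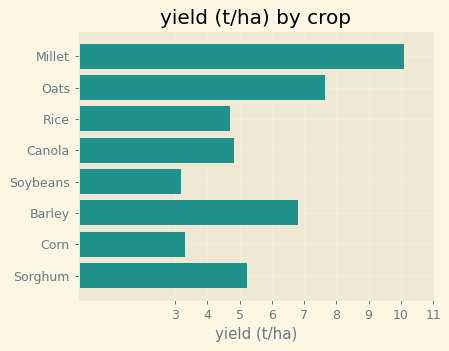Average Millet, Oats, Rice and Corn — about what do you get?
≈ 6

(10 + 8 + 5 + 3) / 4 ≈ 6.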